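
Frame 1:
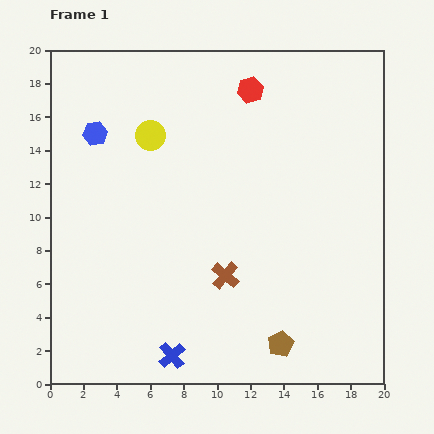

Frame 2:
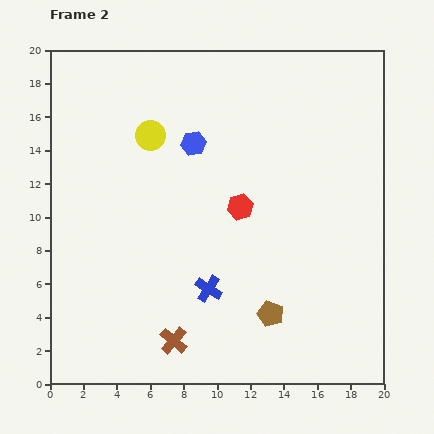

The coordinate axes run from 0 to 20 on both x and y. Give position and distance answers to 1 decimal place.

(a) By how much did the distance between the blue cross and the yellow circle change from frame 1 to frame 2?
-3.5

Distance in frame 1: 13.3. Distance in frame 2: 9.8.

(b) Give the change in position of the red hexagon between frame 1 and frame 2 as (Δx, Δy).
(-0.6, -7.0)

The red hexagon was at (12.0, 17.6) in frame 1 and (11.4, 10.6) in frame 2.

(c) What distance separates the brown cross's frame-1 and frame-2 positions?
5.0

The brown cross moved from (10.5, 6.5) to (7.4, 2.6), a distance of √(3.1² + 3.9²) ≈ 5.0.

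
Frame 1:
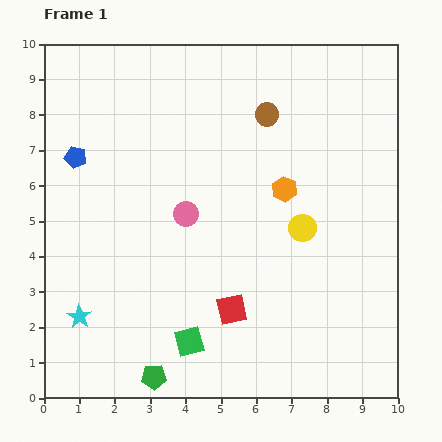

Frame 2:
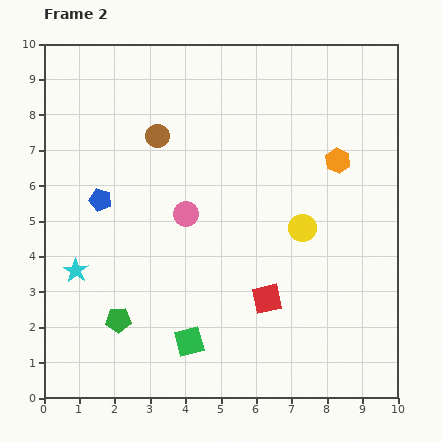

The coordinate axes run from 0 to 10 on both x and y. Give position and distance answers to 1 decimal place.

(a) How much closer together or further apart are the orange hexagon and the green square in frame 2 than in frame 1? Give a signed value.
+1.5

Distance in frame 1: 5.1. Distance in frame 2: 6.6.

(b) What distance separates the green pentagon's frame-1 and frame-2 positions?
1.9

The green pentagon moved from (3.1, 0.6) to (2.1, 2.2), a distance of √(1.0² + 1.6²) ≈ 1.9.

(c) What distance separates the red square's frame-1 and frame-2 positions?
1.0

The red square moved from (5.3, 2.5) to (6.3, 2.8), a distance of √(1.0² + 0.3²) ≈ 1.0.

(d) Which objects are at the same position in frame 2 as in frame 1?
the yellow circle, the green square, the pink circle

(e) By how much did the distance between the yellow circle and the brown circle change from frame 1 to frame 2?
+1.5

Distance in frame 1: 3.4. Distance in frame 2: 4.9.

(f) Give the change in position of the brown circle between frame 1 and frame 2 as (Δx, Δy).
(-3.1, -0.6)

The brown circle was at (6.3, 8.0) in frame 1 and (3.2, 7.4) in frame 2.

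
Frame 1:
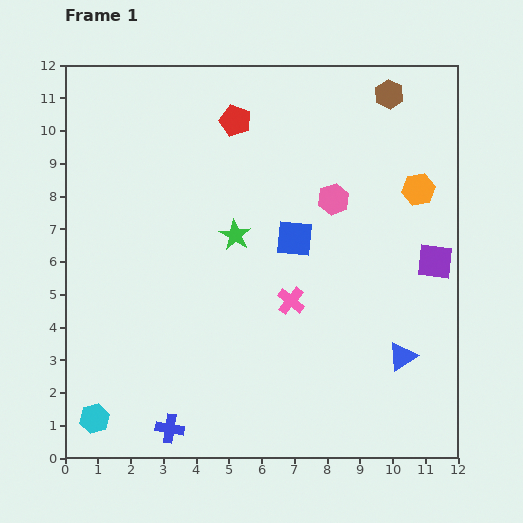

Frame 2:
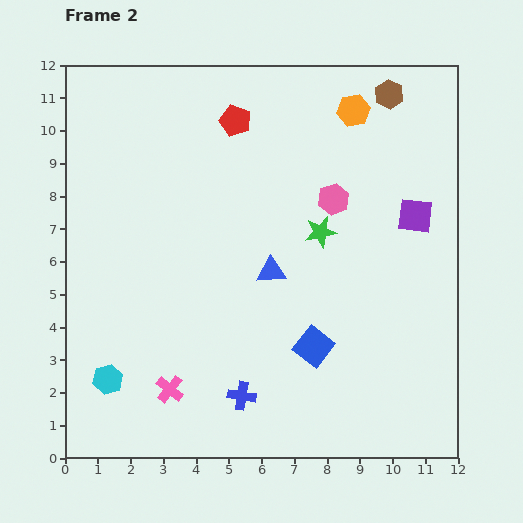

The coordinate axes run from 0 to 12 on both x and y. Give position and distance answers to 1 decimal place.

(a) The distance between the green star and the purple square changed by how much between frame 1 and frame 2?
-3.3

Distance in frame 1: 6.2. Distance in frame 2: 2.9.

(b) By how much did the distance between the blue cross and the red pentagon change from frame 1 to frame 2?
-1.2

Distance in frame 1: 9.6. Distance in frame 2: 8.4.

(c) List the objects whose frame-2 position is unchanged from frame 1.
the brown hexagon, the red pentagon, the pink hexagon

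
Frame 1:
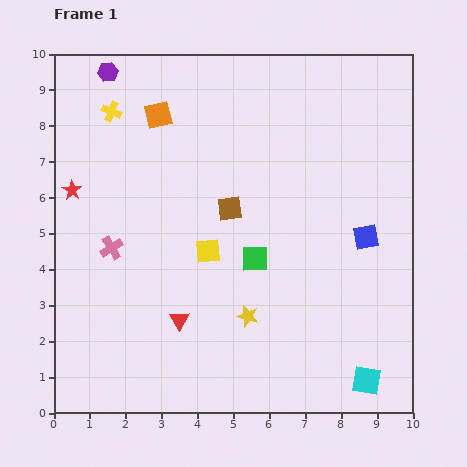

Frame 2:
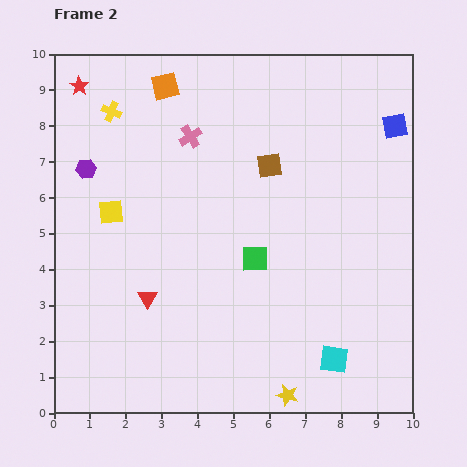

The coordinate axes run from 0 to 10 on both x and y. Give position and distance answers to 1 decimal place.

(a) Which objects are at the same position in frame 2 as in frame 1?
the green square, the yellow cross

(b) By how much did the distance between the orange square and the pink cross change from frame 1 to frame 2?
-2.3

Distance in frame 1: 3.9. Distance in frame 2: 1.6.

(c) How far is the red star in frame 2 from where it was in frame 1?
2.9

The red star moved from (0.5, 6.2) to (0.7, 9.1), a distance of √(0.2² + 2.9²) ≈ 2.9.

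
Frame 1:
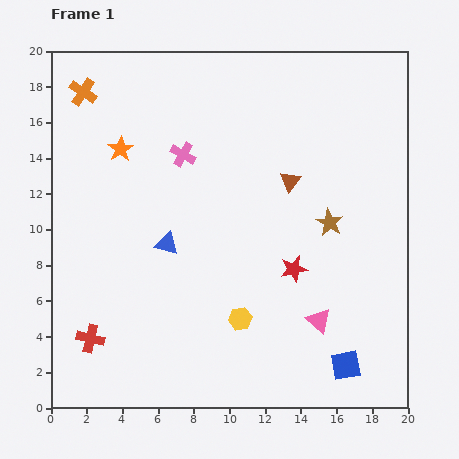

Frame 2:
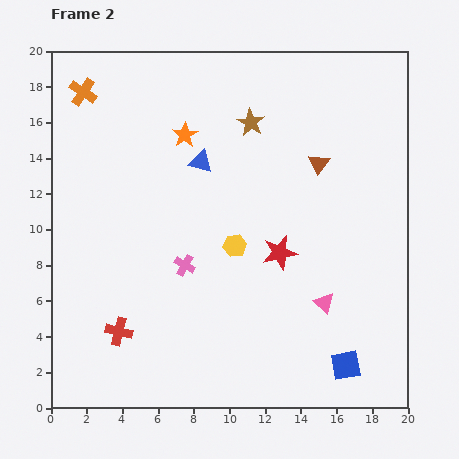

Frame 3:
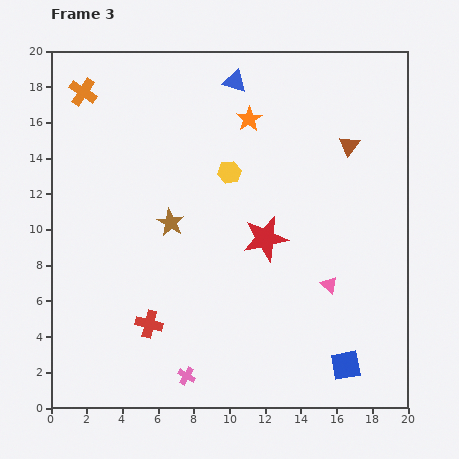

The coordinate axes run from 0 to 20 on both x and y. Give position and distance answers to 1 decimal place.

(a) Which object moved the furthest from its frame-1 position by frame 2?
the brown star

(moved 7.1; next 6.2)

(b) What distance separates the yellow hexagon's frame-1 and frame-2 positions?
4.1

The yellow hexagon moved from (10.6, 5.0) to (10.3, 9.1), a distance of √(0.3² + 4.1²) ≈ 4.1.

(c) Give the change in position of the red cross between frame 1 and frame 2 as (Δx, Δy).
(1.6, 0.4)

The red cross was at (2.2, 3.9) in frame 1 and (3.8, 4.3) in frame 2.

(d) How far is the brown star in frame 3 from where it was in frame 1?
8.9

The brown star moved from (15.6, 10.4) to (6.7, 10.4), a distance of √(8.9² + 0.0²) ≈ 8.9.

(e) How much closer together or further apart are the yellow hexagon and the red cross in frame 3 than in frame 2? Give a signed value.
+1.5

Distance in frame 2: 8.1. Distance in frame 3: 9.6.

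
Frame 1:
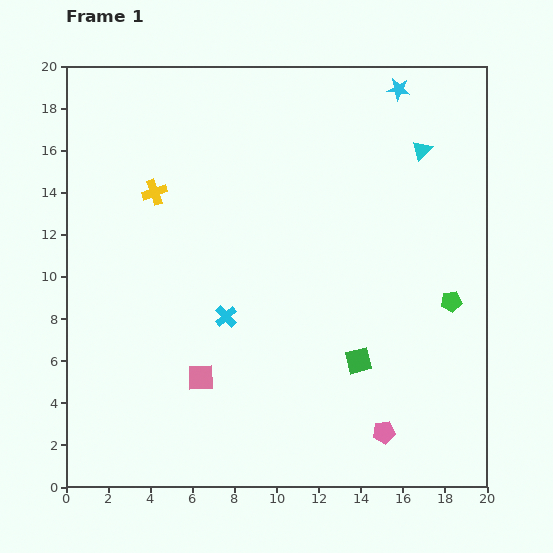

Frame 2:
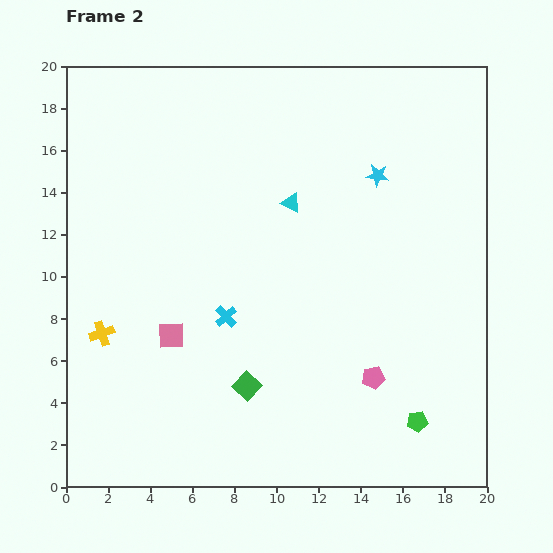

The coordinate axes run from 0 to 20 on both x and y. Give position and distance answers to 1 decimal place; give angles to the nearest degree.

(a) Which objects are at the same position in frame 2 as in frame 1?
the cyan cross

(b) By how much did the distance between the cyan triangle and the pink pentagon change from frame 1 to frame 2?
-4.3

Distance in frame 1: 13.5. Distance in frame 2: 9.2.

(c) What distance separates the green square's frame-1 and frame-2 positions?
5.4

The green square moved from (13.9, 6.0) to (8.6, 4.8), a distance of √(5.3² + 1.2²) ≈ 5.4.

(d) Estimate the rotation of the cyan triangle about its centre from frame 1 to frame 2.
46° counter-clockwise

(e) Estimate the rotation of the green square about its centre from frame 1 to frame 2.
34° counter-clockwise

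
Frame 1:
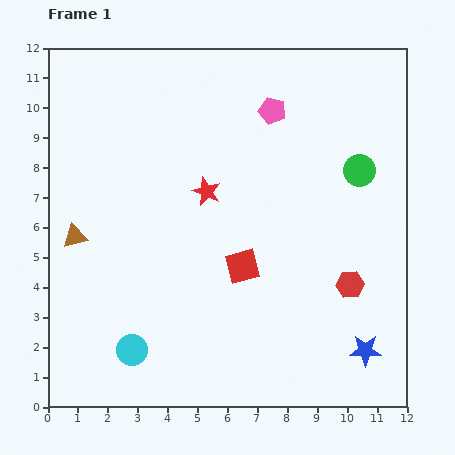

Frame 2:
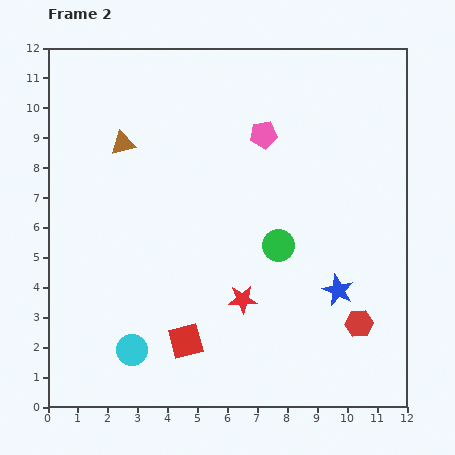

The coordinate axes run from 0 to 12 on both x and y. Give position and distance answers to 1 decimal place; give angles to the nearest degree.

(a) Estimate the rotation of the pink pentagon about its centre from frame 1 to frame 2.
22° counter-clockwise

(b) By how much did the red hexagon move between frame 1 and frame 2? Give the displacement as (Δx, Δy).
(0.3, -1.3)

The red hexagon was at (10.1, 4.1) in frame 1 and (10.4, 2.8) in frame 2.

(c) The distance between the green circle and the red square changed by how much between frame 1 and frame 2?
-0.5

Distance in frame 1: 5.0. Distance in frame 2: 4.5.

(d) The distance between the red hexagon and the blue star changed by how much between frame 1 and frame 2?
-1.0

Distance in frame 1: 2.3. Distance in frame 2: 1.3.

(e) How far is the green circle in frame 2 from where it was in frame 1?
3.7

The green circle moved from (10.4, 7.9) to (7.7, 5.4), a distance of √(2.7² + 2.5²) ≈ 3.7.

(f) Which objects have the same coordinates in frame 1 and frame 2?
the cyan circle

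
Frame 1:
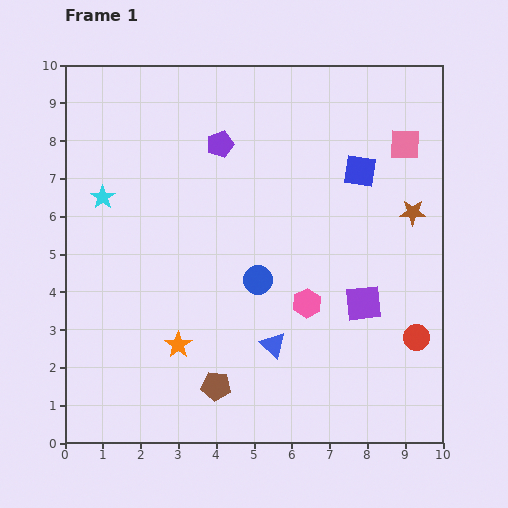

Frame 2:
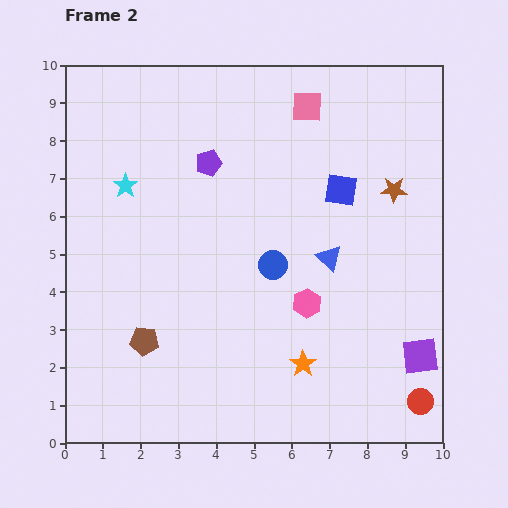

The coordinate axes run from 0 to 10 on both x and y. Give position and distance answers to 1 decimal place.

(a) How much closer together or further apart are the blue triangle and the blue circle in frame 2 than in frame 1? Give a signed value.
-0.2

Distance in frame 1: 1.7. Distance in frame 2: 1.5.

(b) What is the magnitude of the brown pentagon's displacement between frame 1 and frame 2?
2.2

The brown pentagon moved from (4.0, 1.5) to (2.1, 2.7), a distance of √(1.9² + 1.2²) ≈ 2.2.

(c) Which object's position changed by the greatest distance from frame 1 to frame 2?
the orange star

(moved 3.3; next 2.8)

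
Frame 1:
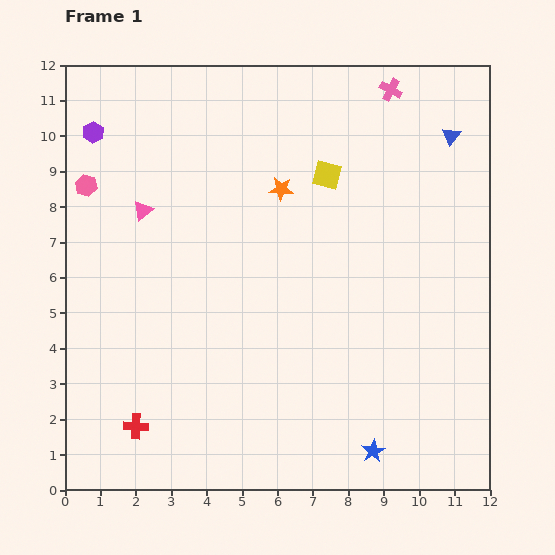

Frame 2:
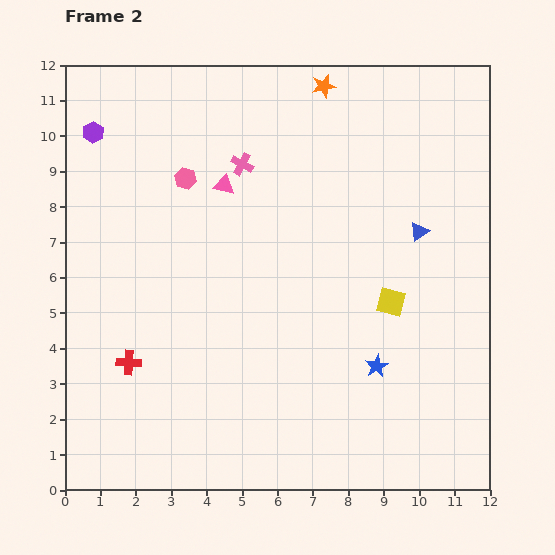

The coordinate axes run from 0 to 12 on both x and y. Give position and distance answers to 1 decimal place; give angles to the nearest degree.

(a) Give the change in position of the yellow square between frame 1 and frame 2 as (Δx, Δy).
(1.8, -3.6)

The yellow square was at (7.4, 8.9) in frame 1 and (9.2, 5.3) in frame 2.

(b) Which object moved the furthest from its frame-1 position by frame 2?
the pink cross

(moved 4.7; next 4.0)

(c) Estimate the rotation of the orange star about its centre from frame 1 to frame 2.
16° counter-clockwise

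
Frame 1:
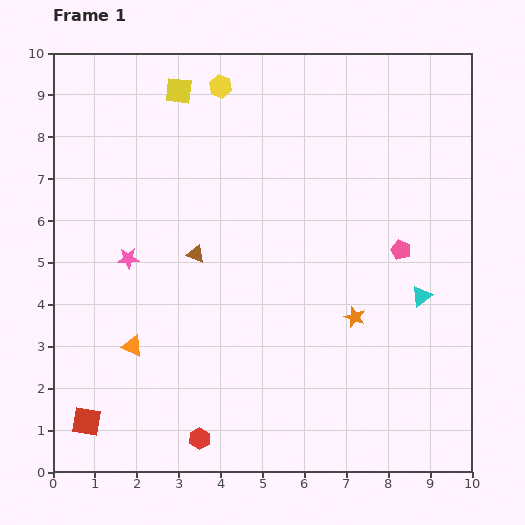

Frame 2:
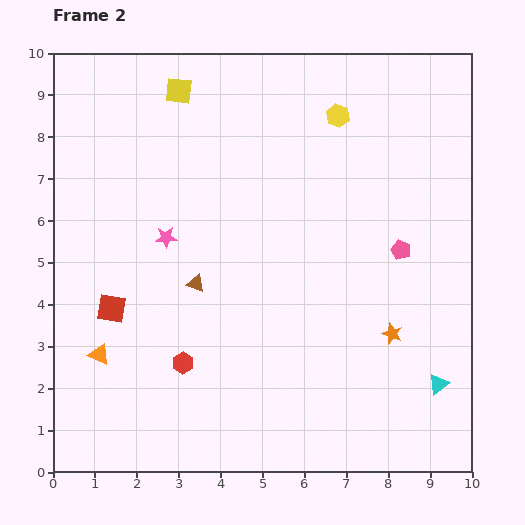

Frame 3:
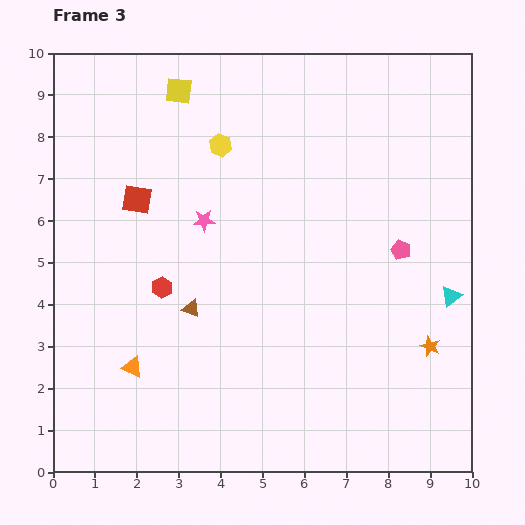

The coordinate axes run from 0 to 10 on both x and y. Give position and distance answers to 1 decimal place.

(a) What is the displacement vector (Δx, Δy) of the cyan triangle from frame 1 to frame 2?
(0.4, -2.1)

The cyan triangle was at (8.8, 4.2) in frame 1 and (9.2, 2.1) in frame 2.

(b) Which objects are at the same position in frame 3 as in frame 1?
the pink pentagon, the yellow square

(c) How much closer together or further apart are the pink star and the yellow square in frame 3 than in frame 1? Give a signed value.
-1.0

Distance in frame 1: 4.2. Distance in frame 3: 3.2.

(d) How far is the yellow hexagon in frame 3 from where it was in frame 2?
2.9

The yellow hexagon moved from (6.8, 8.5) to (4.0, 7.8), a distance of √(2.8² + 0.7²) ≈ 2.9.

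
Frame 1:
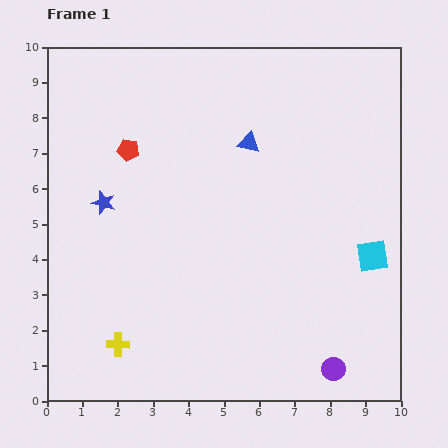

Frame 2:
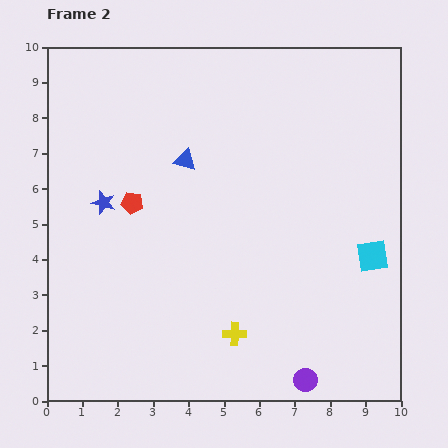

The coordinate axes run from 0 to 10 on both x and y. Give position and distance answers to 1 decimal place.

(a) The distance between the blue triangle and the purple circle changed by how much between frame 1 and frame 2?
+0.3

Distance in frame 1: 6.8. Distance in frame 2: 7.1.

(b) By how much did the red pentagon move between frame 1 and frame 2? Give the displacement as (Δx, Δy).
(0.1, -1.5)

The red pentagon was at (2.3, 7.1) in frame 1 and (2.4, 5.6) in frame 2.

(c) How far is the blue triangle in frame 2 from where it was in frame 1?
1.9

The blue triangle moved from (5.7, 7.3) to (3.9, 6.8), a distance of √(1.8² + 0.5²) ≈ 1.9.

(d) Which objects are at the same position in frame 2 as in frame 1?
the cyan square, the blue star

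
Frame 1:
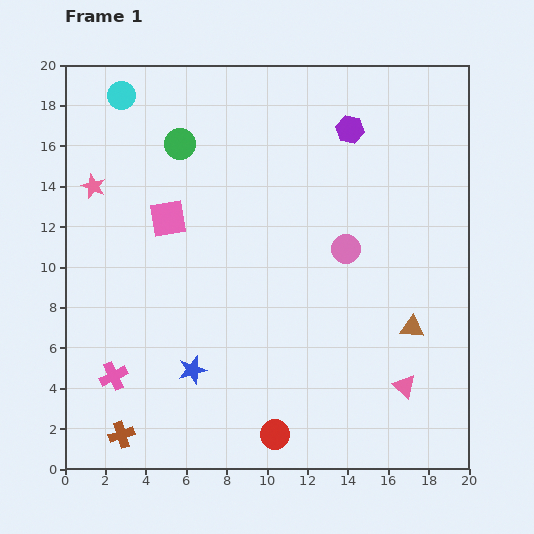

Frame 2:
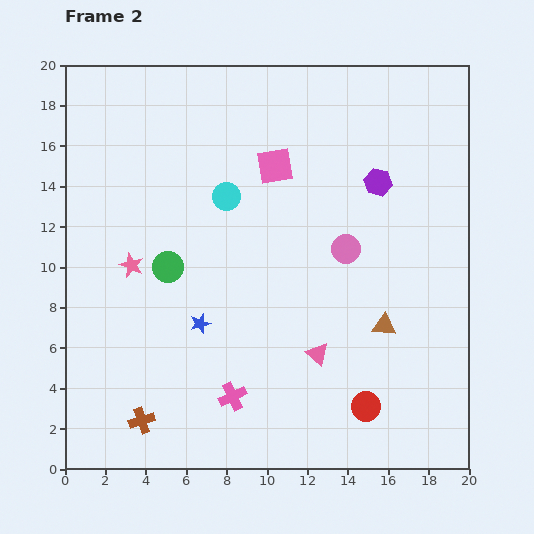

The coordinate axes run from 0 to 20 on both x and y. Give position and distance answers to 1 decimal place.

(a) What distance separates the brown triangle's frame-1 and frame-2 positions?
1.4

The brown triangle moved from (17.2, 7.0) to (15.8, 7.1), a distance of √(1.4² + 0.1²) ≈ 1.4.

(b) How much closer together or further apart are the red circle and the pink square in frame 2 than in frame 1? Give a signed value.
+0.8

Distance in frame 1: 11.9. Distance in frame 2: 12.7.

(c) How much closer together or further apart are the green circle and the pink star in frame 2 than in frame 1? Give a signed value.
-3.0

Distance in frame 1: 4.8. Distance in frame 2: 1.8.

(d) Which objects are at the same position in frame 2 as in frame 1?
the pink circle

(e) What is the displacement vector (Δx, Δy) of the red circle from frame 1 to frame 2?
(4.5, 1.4)

The red circle was at (10.4, 1.7) in frame 1 and (14.9, 3.1) in frame 2.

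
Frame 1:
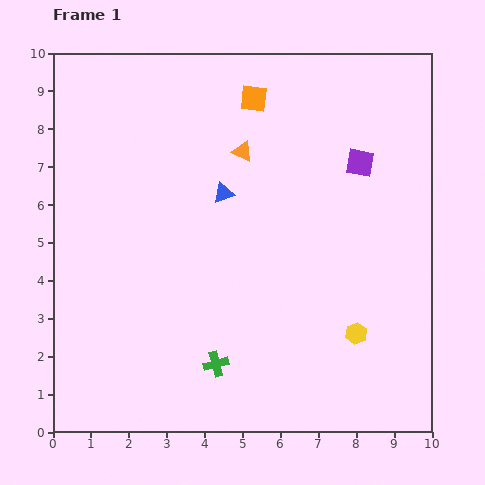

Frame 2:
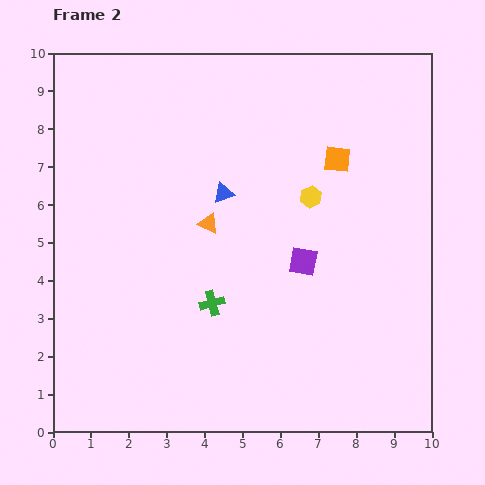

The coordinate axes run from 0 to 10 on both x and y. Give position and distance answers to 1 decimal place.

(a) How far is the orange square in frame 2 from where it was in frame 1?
2.7

The orange square moved from (5.3, 8.8) to (7.5, 7.2), a distance of √(2.2² + 1.6²) ≈ 2.7.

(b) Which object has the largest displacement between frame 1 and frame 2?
the yellow hexagon

(moved 3.8; next 3.0)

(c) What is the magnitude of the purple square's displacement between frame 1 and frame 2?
3.0

The purple square moved from (8.1, 7.1) to (6.6, 4.5), a distance of √(1.5² + 2.6²) ≈ 3.0.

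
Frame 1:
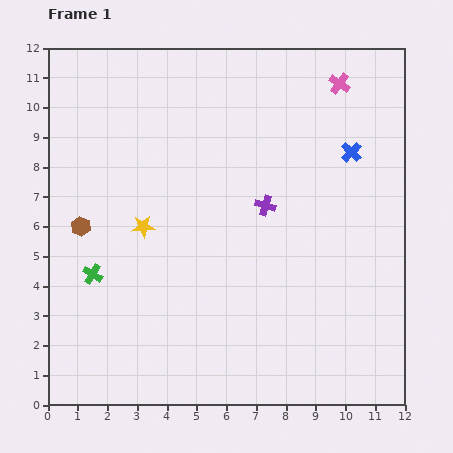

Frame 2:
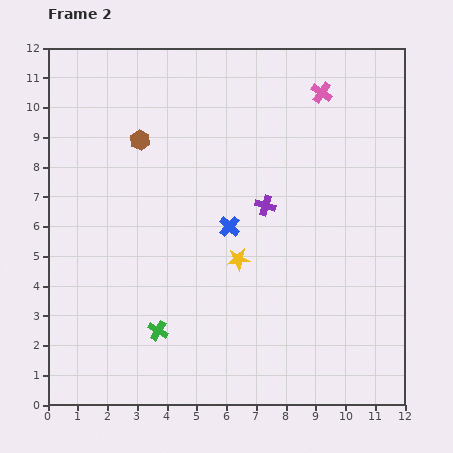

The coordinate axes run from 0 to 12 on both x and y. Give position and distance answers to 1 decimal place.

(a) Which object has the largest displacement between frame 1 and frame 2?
the blue cross

(moved 4.8; next 3.5)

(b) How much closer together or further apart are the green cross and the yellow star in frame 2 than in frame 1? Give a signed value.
+1.3

Distance in frame 1: 2.3. Distance in frame 2: 3.6.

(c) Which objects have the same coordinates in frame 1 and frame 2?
the purple cross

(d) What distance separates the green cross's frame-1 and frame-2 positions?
2.9

The green cross moved from (1.5, 4.4) to (3.7, 2.5), a distance of √(2.2² + 1.9²) ≈ 2.9.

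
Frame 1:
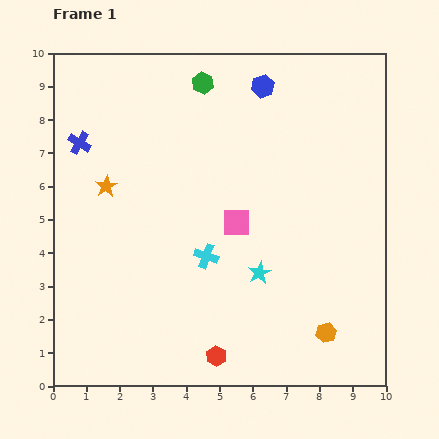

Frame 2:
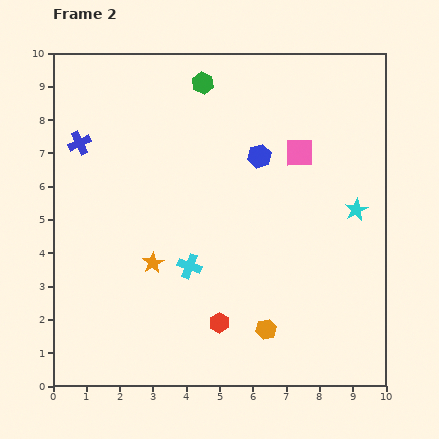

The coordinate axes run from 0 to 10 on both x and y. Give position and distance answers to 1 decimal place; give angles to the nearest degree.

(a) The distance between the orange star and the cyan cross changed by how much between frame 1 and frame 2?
-2.6

Distance in frame 1: 3.7. Distance in frame 2: 1.1.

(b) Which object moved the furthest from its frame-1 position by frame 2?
the cyan star

(moved 3.5; next 2.8)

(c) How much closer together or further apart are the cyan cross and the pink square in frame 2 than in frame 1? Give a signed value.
+3.4

Distance in frame 1: 1.3. Distance in frame 2: 4.7.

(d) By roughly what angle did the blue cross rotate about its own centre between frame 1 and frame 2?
34° clockwise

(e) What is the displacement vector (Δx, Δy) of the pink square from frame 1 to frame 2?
(1.9, 2.1)

The pink square was at (5.5, 4.9) in frame 1 and (7.4, 7.0) in frame 2.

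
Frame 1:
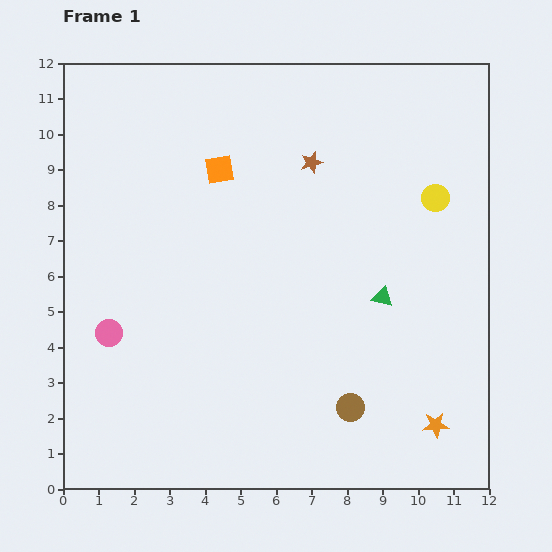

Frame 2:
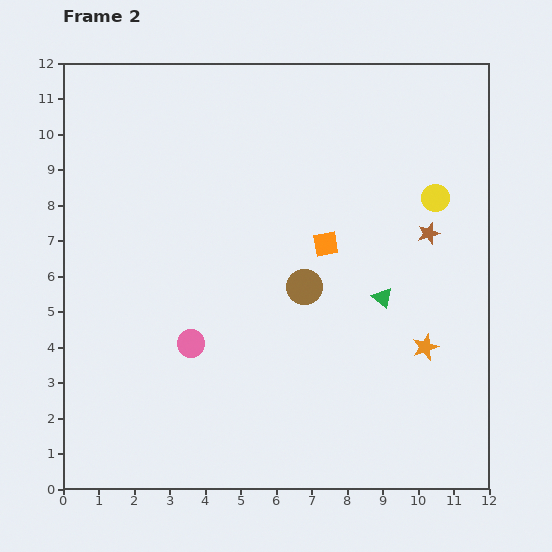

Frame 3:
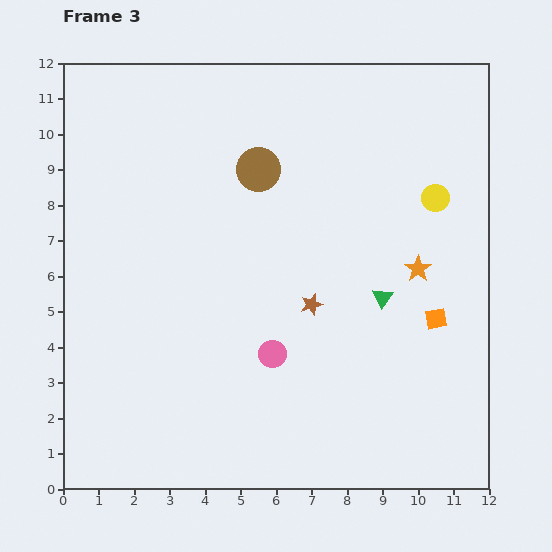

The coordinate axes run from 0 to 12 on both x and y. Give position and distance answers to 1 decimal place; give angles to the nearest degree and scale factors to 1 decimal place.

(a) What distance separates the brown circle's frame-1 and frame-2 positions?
3.6

The brown circle moved from (8.1, 2.3) to (6.8, 5.7), a distance of √(1.3² + 3.4²) ≈ 3.6.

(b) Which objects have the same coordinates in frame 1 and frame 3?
the green triangle, the yellow circle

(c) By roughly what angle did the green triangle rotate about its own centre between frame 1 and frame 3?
50° clockwise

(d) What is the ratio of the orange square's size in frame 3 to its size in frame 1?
0.7×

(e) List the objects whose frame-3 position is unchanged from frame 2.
the green triangle, the yellow circle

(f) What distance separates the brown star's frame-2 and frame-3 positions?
3.9

The brown star moved from (10.3, 7.2) to (7.0, 5.2), a distance of √(3.3² + 2.0²) ≈ 3.9.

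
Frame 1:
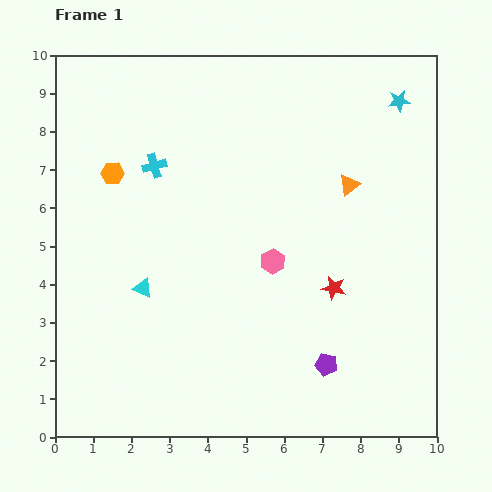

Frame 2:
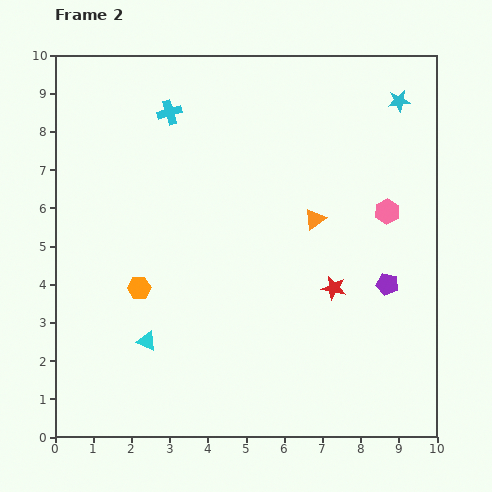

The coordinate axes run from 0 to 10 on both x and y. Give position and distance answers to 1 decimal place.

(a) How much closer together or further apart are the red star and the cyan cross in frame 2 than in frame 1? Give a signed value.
+0.6

Distance in frame 1: 5.7. Distance in frame 2: 6.3.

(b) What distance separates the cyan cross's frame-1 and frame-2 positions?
1.5

The cyan cross moved from (2.6, 7.1) to (3.0, 8.5), a distance of √(0.4² + 1.4²) ≈ 1.5.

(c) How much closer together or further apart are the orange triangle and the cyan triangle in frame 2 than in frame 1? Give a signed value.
-0.6

Distance in frame 1: 6.0. Distance in frame 2: 5.4.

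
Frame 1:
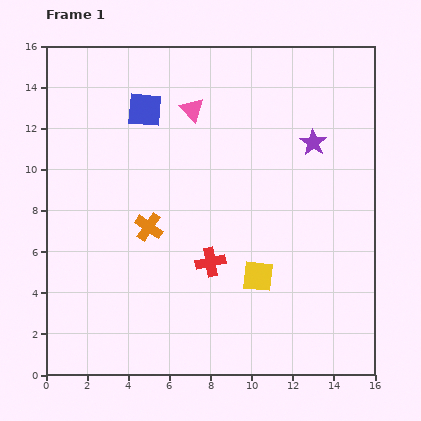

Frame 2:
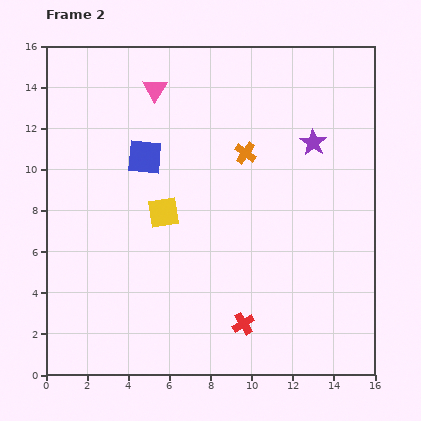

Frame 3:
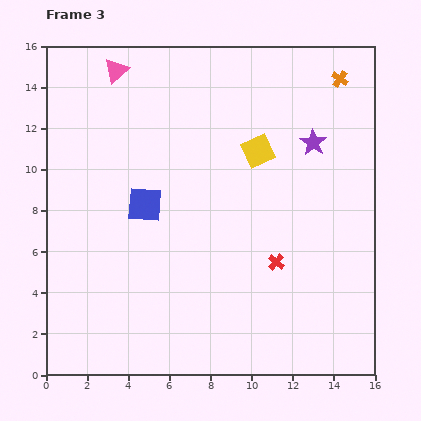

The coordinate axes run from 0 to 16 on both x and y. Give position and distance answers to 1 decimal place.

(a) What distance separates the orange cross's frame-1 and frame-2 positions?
5.9

The orange cross moved from (5.0, 7.2) to (9.7, 10.8), a distance of √(4.7² + 3.6²) ≈ 5.9.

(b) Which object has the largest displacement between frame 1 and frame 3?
the orange cross

(moved 11.8; next 6.1)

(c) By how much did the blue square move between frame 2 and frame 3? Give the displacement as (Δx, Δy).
(0.0, -2.3)

The blue square was at (4.8, 10.6) in frame 2 and (4.8, 8.3) in frame 3.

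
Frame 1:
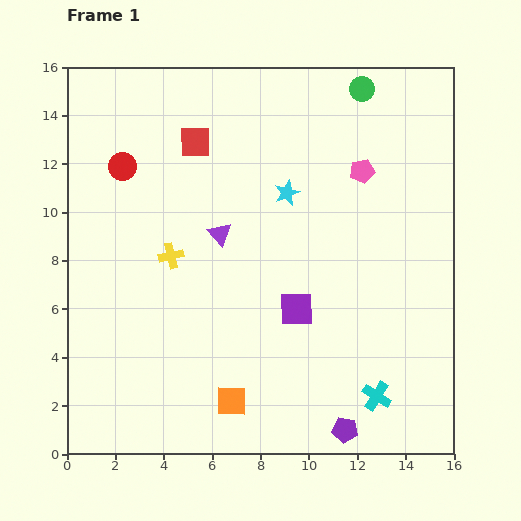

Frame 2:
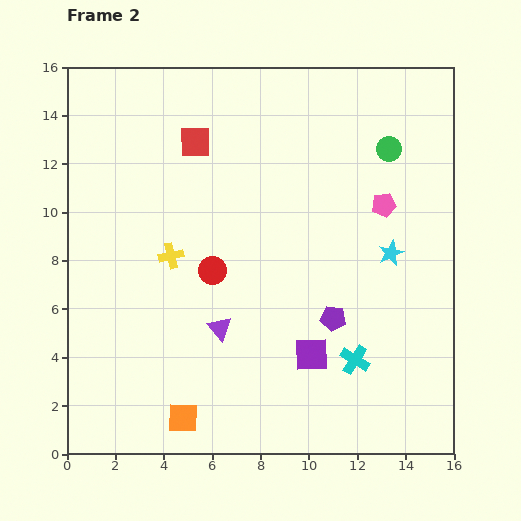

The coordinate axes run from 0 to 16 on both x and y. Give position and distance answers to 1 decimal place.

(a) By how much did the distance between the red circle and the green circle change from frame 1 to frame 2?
-1.6

Distance in frame 1: 10.4. Distance in frame 2: 8.8.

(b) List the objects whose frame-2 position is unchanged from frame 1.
the yellow cross, the red square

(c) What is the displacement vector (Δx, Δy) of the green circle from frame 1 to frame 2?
(1.1, -2.5)

The green circle was at (12.2, 15.1) in frame 1 and (13.3, 12.6) in frame 2.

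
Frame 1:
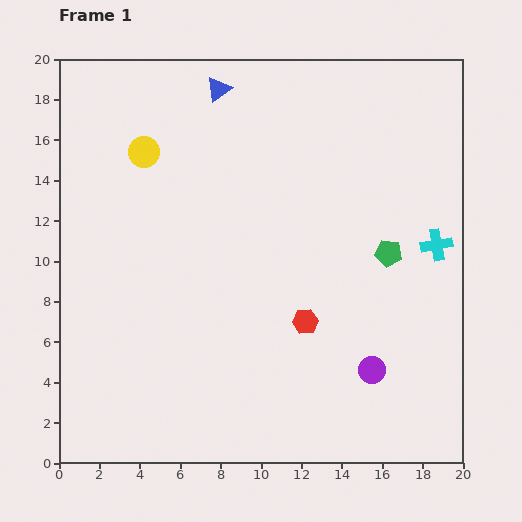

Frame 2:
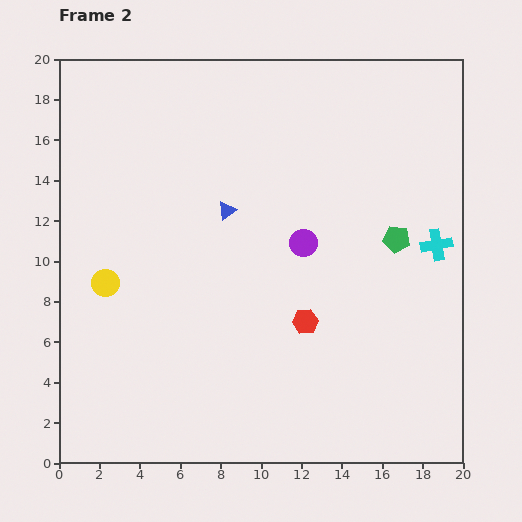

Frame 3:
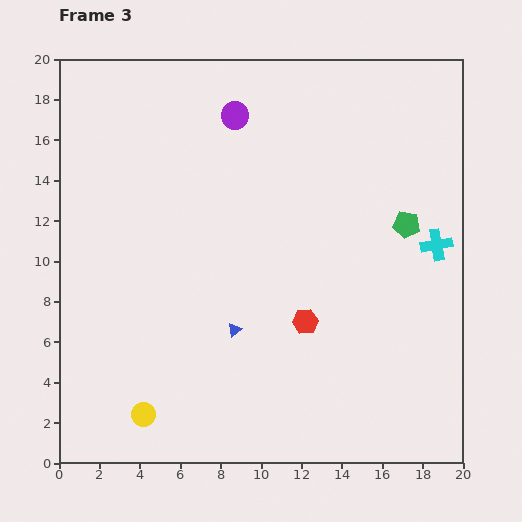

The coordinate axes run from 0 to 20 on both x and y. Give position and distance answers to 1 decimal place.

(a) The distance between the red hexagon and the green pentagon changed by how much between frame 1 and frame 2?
+0.8

Distance in frame 1: 5.3. Distance in frame 2: 6.1.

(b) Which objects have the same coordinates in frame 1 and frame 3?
the cyan cross, the red hexagon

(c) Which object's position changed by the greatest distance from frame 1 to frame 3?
the purple circle

(moved 14.3; next 13.0)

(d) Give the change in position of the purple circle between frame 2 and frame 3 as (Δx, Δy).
(-3.4, 6.3)

The purple circle was at (12.1, 10.9) in frame 2 and (8.7, 17.2) in frame 3.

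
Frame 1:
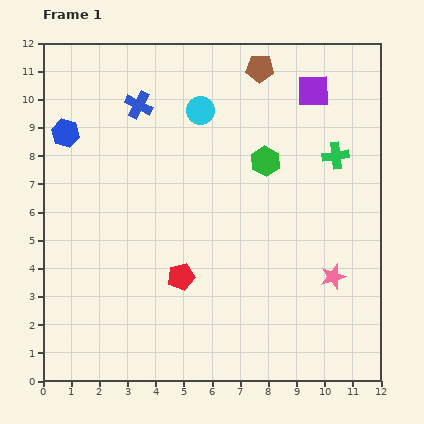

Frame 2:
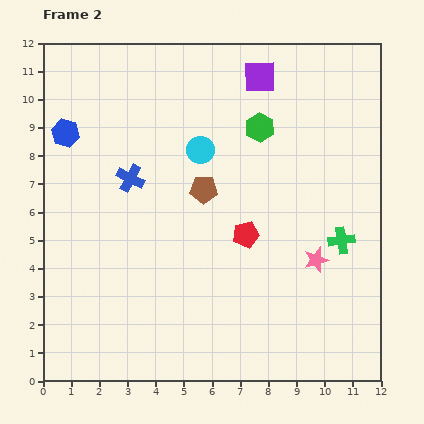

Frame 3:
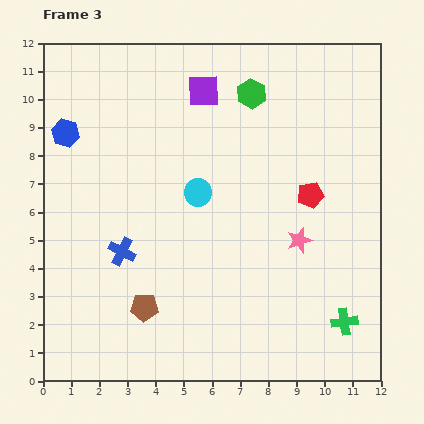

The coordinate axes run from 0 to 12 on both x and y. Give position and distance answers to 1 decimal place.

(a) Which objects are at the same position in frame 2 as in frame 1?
the blue hexagon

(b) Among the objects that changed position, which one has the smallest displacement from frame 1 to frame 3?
the pink star

(moved 1.8)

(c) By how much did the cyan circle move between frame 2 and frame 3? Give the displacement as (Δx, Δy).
(-0.1, -1.5)

The cyan circle was at (5.6, 8.2) in frame 2 and (5.5, 6.7) in frame 3.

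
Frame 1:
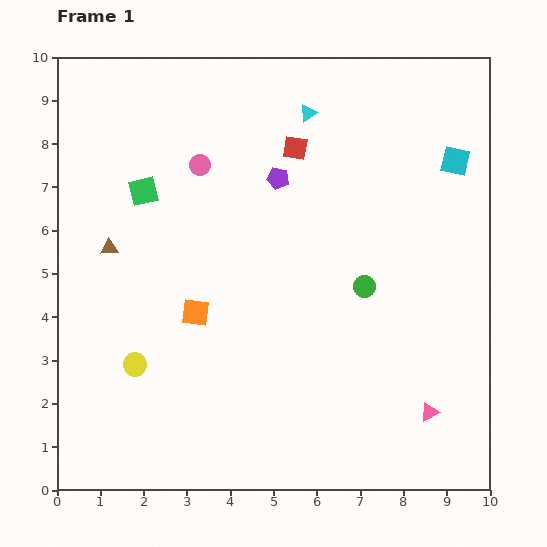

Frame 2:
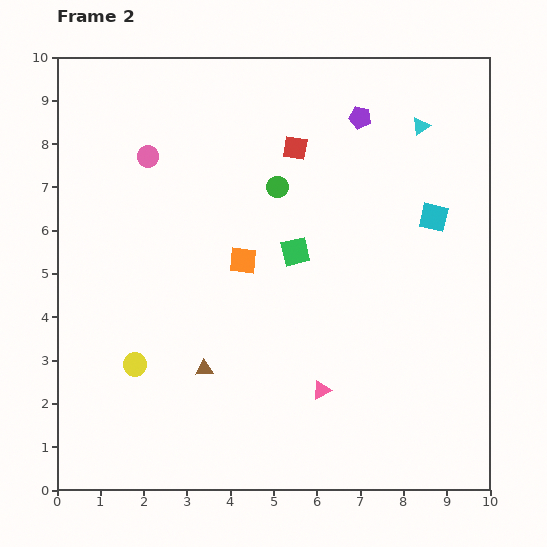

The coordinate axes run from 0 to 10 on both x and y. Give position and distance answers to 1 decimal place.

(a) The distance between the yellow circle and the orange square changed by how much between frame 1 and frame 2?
+1.7

Distance in frame 1: 1.8. Distance in frame 2: 3.5.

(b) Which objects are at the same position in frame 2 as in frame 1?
the red square, the yellow circle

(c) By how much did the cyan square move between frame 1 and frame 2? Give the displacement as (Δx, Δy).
(-0.5, -1.3)

The cyan square was at (9.2, 7.6) in frame 1 and (8.7, 6.3) in frame 2.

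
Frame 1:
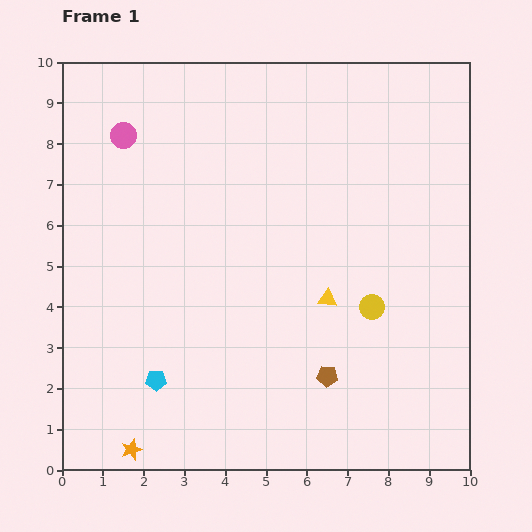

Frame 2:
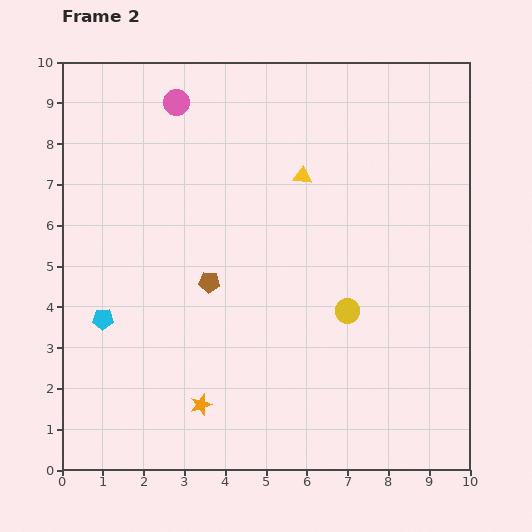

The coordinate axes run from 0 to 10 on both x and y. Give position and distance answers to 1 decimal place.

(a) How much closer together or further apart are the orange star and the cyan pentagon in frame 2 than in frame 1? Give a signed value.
+1.4

Distance in frame 1: 1.8. Distance in frame 2: 3.2.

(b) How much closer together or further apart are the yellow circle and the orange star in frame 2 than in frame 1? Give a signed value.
-2.6

Distance in frame 1: 6.9. Distance in frame 2: 4.3.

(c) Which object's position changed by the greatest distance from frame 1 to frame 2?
the brown pentagon

(moved 3.7; next 3.1)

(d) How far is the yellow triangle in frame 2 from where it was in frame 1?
3.1

The yellow triangle moved from (6.5, 4.2) to (5.9, 7.2), a distance of √(0.6² + 3.0²) ≈ 3.1.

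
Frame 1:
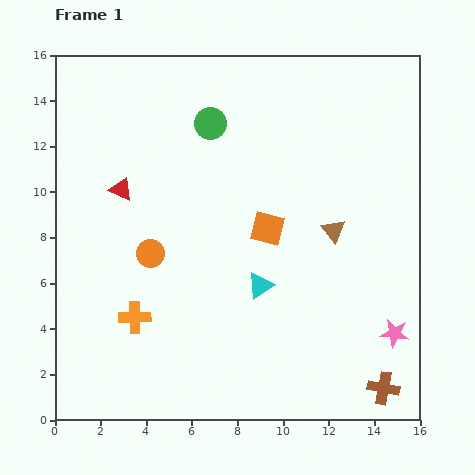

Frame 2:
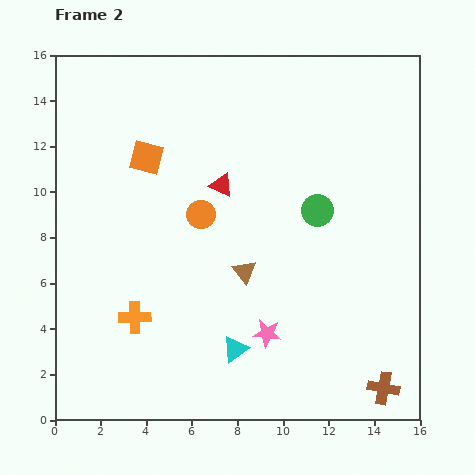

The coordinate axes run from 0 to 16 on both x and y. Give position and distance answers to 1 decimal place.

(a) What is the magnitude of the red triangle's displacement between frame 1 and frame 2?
4.4

The red triangle moved from (2.9, 10.1) to (7.3, 10.3), a distance of √(4.4² + 0.2²) ≈ 4.4.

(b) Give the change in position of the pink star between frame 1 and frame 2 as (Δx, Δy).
(-5.6, 0.0)

The pink star was at (14.9, 3.8) in frame 1 and (9.3, 3.8) in frame 2.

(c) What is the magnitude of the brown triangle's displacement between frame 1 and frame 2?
4.3

The brown triangle moved from (12.2, 8.3) to (8.3, 6.5), a distance of √(3.9² + 1.8²) ≈ 4.3.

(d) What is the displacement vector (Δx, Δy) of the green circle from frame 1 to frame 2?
(4.7, -3.8)

The green circle was at (6.8, 13.0) in frame 1 and (11.5, 9.2) in frame 2.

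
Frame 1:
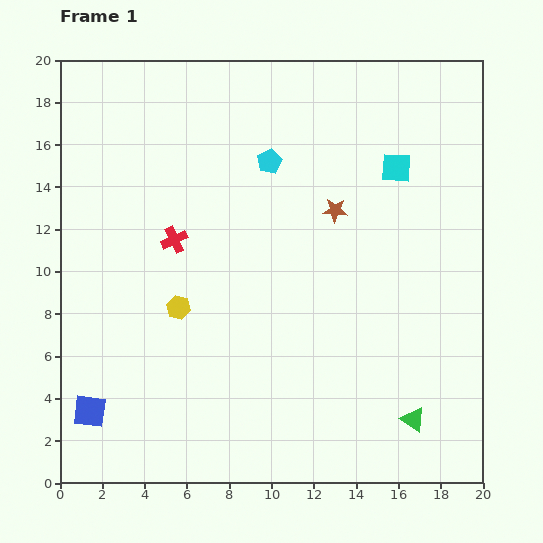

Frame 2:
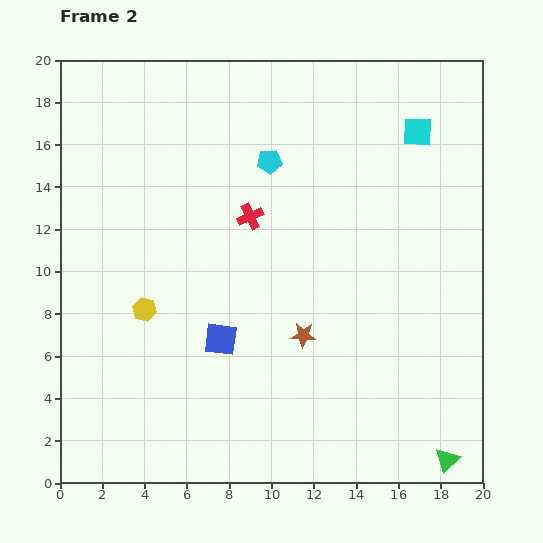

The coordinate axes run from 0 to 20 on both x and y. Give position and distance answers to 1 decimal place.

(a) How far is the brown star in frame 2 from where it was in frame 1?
6.1

The brown star moved from (13.0, 12.9) to (11.5, 7.0), a distance of √(1.5² + 5.9²) ≈ 6.1.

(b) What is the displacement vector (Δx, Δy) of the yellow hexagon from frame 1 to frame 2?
(-1.6, -0.1)

The yellow hexagon was at (5.6, 8.3) in frame 1 and (4.0, 8.2) in frame 2.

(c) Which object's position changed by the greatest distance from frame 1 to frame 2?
the blue square

(moved 7.1; next 6.1)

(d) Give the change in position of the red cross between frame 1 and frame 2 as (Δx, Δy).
(3.6, 1.1)

The red cross was at (5.4, 11.5) in frame 1 and (9.0, 12.6) in frame 2.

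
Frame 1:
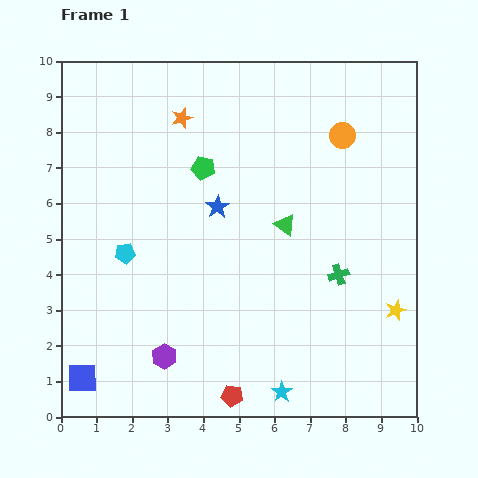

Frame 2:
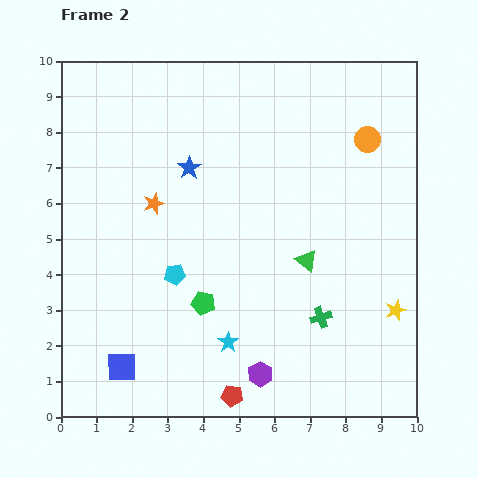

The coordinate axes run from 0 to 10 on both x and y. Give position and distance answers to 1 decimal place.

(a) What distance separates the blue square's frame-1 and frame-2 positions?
1.1

The blue square moved from (0.6, 1.1) to (1.7, 1.4), a distance of √(1.1² + 0.3²) ≈ 1.1.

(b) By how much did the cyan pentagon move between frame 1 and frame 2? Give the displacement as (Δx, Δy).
(1.4, -0.6)

The cyan pentagon was at (1.8, 4.6) in frame 1 and (3.2, 4.0) in frame 2.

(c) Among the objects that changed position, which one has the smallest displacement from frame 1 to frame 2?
the orange circle

(moved 0.7)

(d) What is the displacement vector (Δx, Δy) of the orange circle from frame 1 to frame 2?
(0.7, -0.1)

The orange circle was at (7.9, 7.9) in frame 1 and (8.6, 7.8) in frame 2.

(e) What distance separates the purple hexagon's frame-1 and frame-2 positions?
2.7

The purple hexagon moved from (2.9, 1.7) to (5.6, 1.2), a distance of √(2.7² + 0.5²) ≈ 2.7.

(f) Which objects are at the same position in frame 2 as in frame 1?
the yellow star, the red pentagon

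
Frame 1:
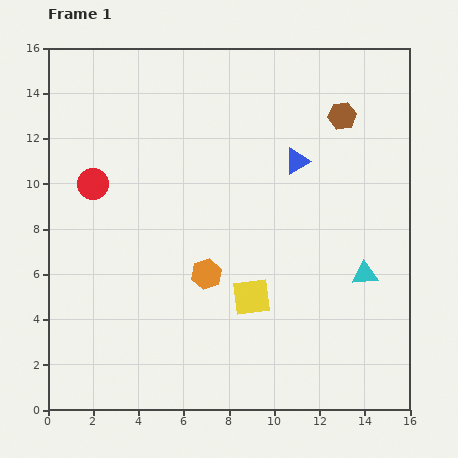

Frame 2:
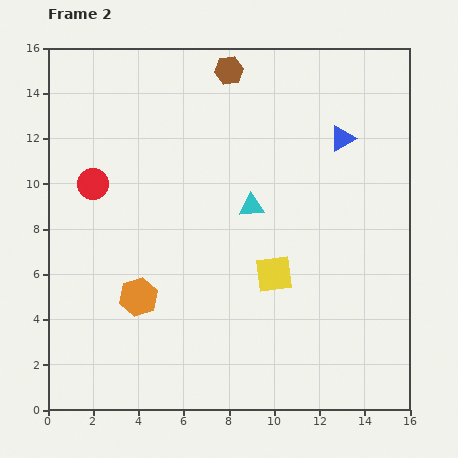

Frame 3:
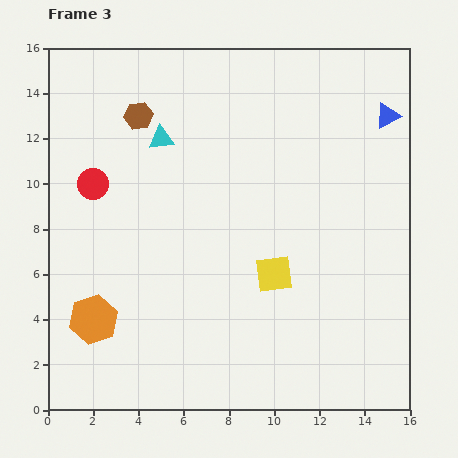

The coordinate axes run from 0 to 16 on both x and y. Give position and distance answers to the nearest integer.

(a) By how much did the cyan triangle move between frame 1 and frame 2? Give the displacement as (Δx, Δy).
(-5, 3)

The cyan triangle was at (14, 6) in frame 1 and (9, 9) in frame 2.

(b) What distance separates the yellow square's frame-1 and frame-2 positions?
1

The yellow square moved from (9, 5) to (10, 6), a distance of √(1² + 1²) ≈ 1.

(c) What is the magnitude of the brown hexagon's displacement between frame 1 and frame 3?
9

The brown hexagon moved from (13, 13) to (4, 13), a distance of √(9² + 0²) ≈ 9.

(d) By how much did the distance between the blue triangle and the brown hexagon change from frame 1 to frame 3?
+8

Distance in frame 1: 3. Distance in frame 3: 11.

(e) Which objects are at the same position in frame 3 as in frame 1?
the red circle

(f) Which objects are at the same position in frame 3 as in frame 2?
the red circle, the yellow square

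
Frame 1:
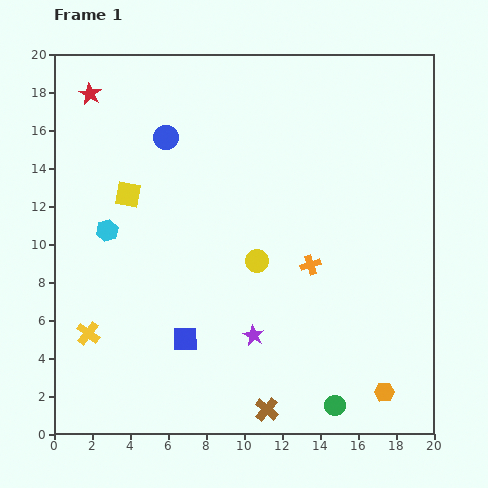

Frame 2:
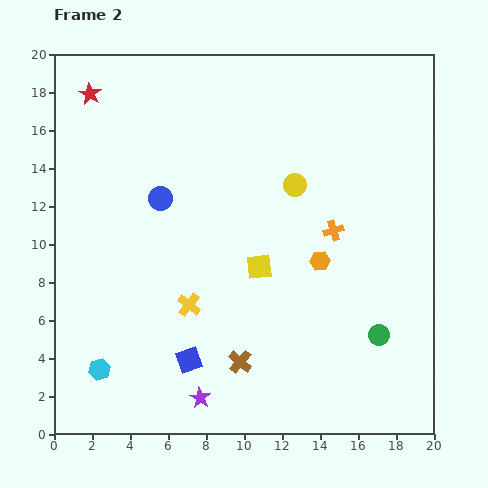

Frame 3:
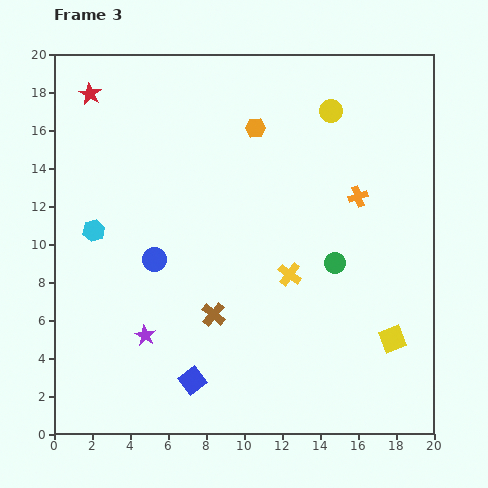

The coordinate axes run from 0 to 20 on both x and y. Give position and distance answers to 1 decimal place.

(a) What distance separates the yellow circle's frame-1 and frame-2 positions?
4.5

The yellow circle moved from (10.7, 9.1) to (12.7, 13.1), a distance of √(2.0² + 4.0²) ≈ 4.5.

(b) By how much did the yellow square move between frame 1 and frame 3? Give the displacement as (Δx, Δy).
(13.9, -7.6)

The yellow square was at (3.9, 12.6) in frame 1 and (17.8, 5.0) in frame 3.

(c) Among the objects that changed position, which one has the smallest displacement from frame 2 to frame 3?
the blue square

(moved 1.1)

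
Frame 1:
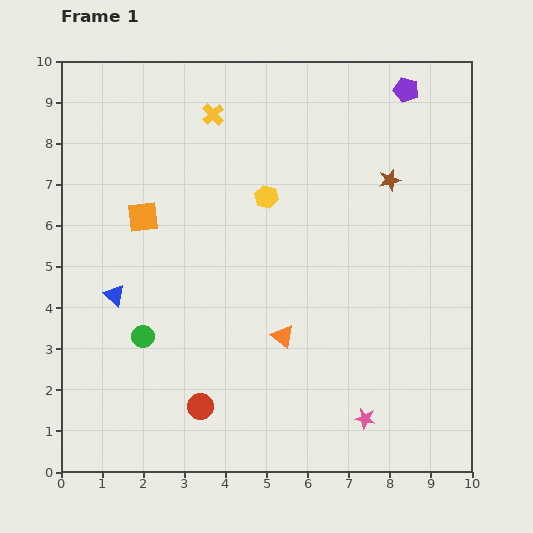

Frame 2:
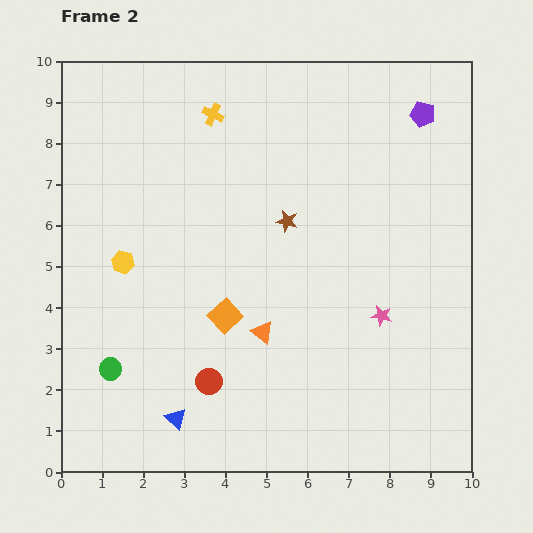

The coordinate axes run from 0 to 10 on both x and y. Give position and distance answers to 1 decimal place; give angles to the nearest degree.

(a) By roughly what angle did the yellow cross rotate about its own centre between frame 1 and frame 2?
22° counter-clockwise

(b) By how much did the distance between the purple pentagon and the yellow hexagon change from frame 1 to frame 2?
+3.8

Distance in frame 1: 4.3. Distance in frame 2: 8.1.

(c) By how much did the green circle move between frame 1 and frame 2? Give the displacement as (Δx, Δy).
(-0.8, -0.8)

The green circle was at (2.0, 3.3) in frame 1 and (1.2, 2.5) in frame 2.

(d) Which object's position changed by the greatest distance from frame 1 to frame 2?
the yellow hexagon

(moved 3.8; next 3.4)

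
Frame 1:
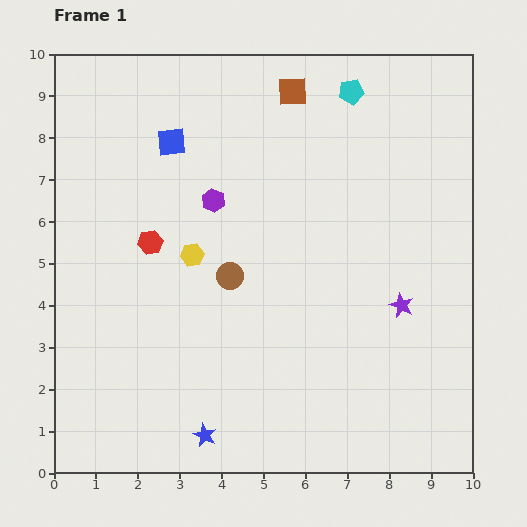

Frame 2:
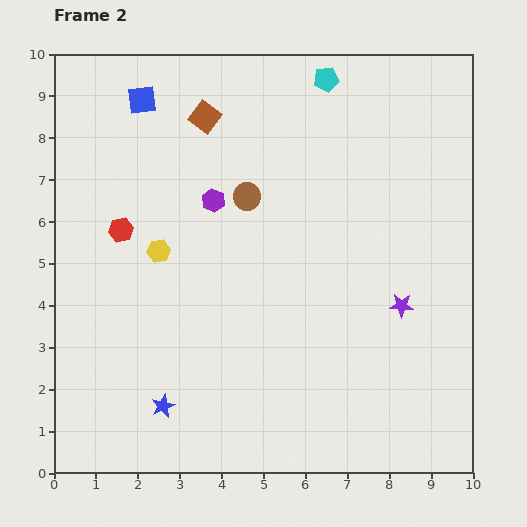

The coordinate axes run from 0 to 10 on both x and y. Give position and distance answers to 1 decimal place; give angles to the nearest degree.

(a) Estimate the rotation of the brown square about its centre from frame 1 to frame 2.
39° clockwise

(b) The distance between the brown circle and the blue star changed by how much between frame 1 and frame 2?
+1.6

Distance in frame 1: 3.8. Distance in frame 2: 5.4.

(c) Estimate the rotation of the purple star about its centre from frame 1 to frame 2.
22° counter-clockwise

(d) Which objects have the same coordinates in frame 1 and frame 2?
the purple hexagon, the purple star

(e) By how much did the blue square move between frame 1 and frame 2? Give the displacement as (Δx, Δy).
(-0.7, 1.0)

The blue square was at (2.8, 7.9) in frame 1 and (2.1, 8.9) in frame 2.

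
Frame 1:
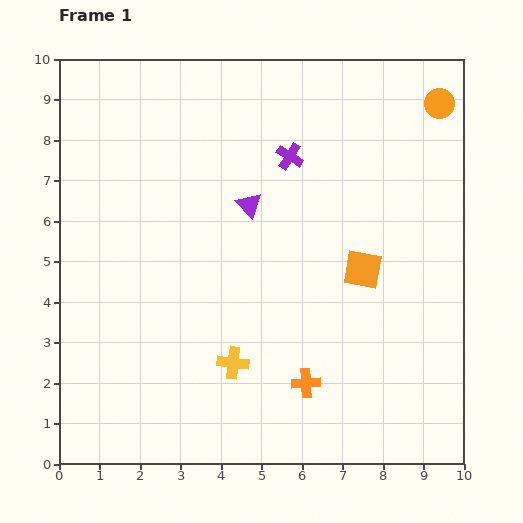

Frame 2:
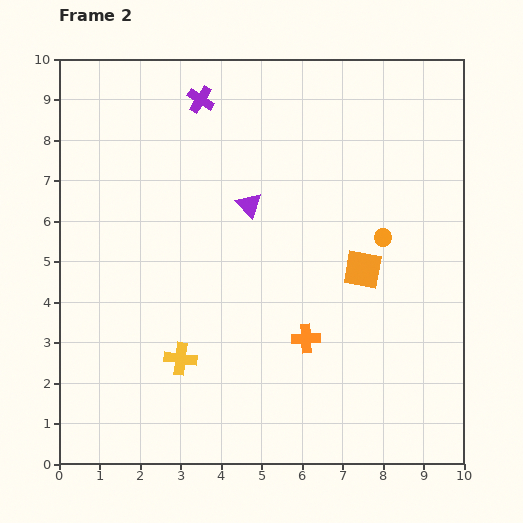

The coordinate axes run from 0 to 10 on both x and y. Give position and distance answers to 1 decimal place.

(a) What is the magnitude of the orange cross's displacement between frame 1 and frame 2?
1.1

The orange cross moved from (6.1, 2.0) to (6.1, 3.1), a distance of √(0.0² + 1.1²) ≈ 1.1.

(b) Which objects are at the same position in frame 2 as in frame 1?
the orange square, the purple triangle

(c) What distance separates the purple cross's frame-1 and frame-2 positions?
2.6

The purple cross moved from (5.7, 7.6) to (3.5, 9.0), a distance of √(2.2² + 1.4²) ≈ 2.6.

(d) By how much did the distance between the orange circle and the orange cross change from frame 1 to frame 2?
-4.5

Distance in frame 1: 7.6. Distance in frame 2: 3.1.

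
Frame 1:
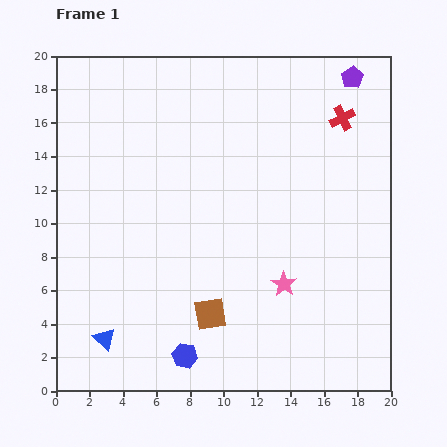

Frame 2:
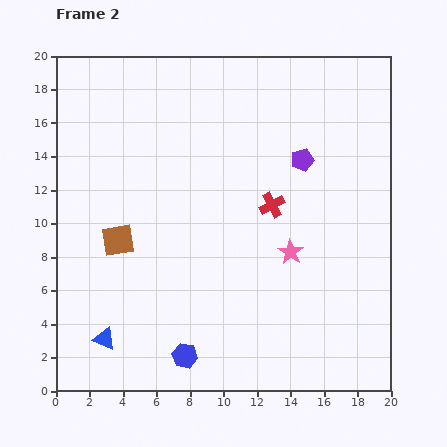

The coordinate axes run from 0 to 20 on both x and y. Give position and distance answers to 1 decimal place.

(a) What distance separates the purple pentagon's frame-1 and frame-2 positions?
5.7

The purple pentagon moved from (17.7, 18.7) to (14.7, 13.8), a distance of √(3.0² + 4.9²) ≈ 5.7.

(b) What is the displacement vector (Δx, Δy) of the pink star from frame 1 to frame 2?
(0.4, 1.9)

The pink star was at (13.6, 6.4) in frame 1 and (14.0, 8.3) in frame 2.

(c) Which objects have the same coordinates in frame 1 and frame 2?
the blue triangle, the blue hexagon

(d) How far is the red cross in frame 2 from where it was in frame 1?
6.7

The red cross moved from (17.1, 16.3) to (12.9, 11.1), a distance of √(4.2² + 5.2²) ≈ 6.7.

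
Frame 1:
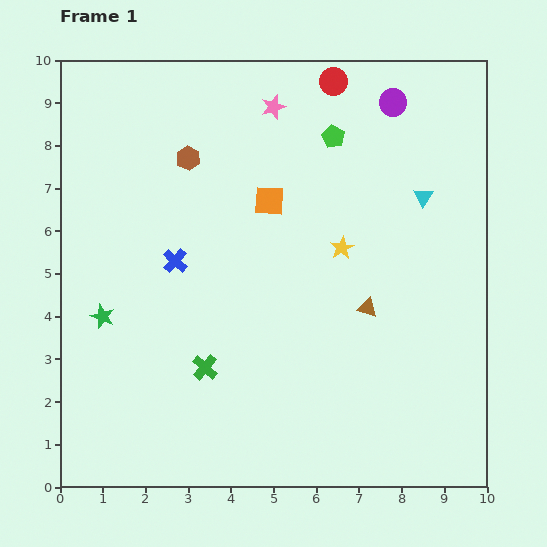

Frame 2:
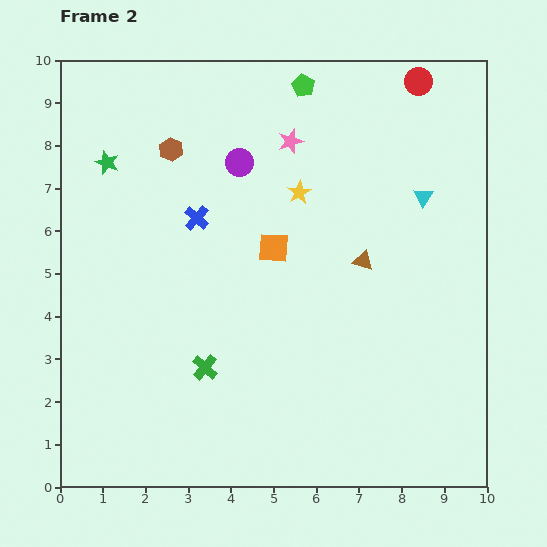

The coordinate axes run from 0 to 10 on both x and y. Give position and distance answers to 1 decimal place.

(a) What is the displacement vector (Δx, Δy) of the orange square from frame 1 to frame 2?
(0.1, -1.1)

The orange square was at (4.9, 6.7) in frame 1 and (5.0, 5.6) in frame 2.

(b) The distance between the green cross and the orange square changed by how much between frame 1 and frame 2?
-1.0

Distance in frame 1: 4.2. Distance in frame 2: 3.2.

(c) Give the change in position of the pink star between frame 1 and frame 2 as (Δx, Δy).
(0.4, -0.8)

The pink star was at (5.0, 8.9) in frame 1 and (5.4, 8.1) in frame 2.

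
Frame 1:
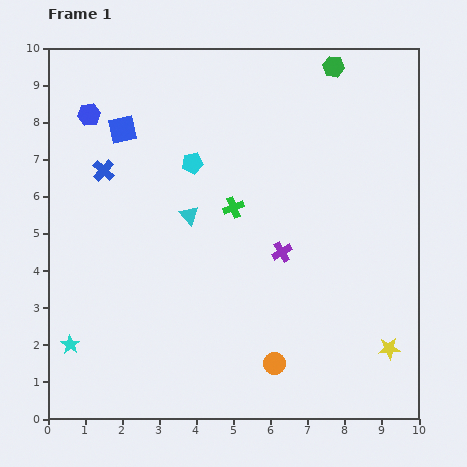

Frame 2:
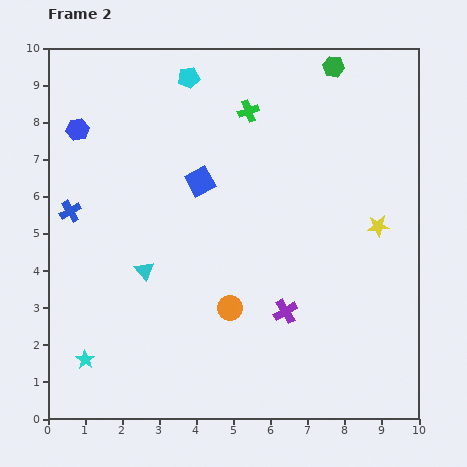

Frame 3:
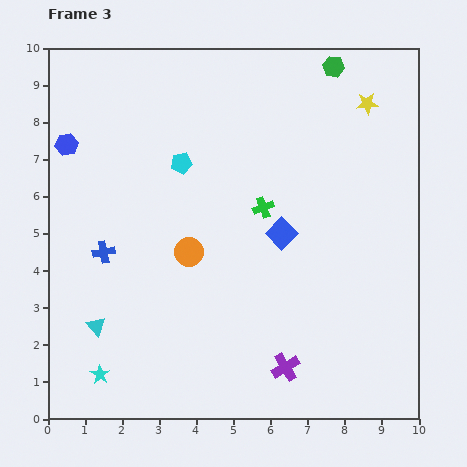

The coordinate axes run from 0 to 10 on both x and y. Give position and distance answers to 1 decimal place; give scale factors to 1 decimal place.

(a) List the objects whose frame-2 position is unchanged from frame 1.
the green hexagon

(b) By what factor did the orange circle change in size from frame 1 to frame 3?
1.3×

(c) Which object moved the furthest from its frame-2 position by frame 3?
the yellow star

(moved 3.3; next 2.6)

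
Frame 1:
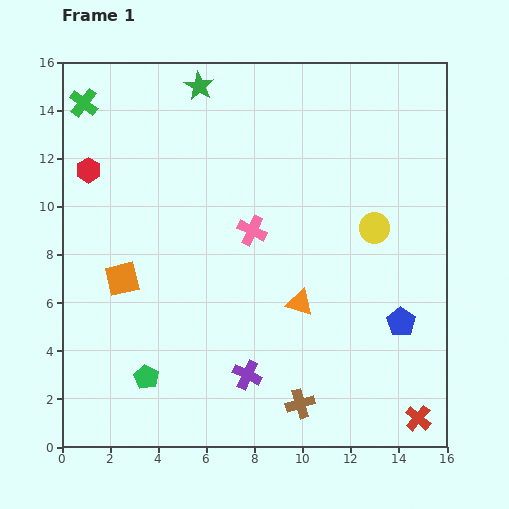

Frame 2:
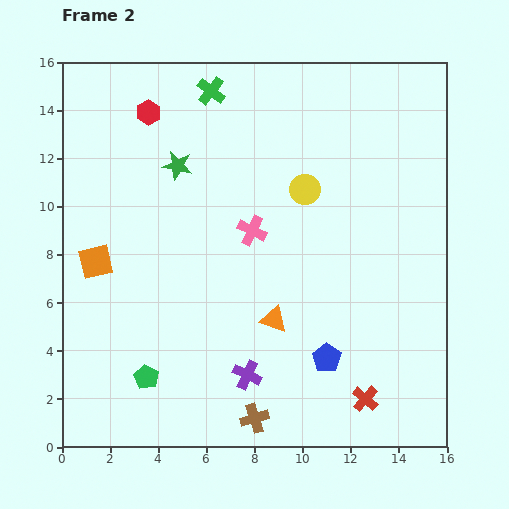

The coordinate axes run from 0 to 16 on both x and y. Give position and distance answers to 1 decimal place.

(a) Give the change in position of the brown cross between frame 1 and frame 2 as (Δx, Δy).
(-1.9, -0.6)

The brown cross was at (9.9, 1.8) in frame 1 and (8.0, 1.2) in frame 2.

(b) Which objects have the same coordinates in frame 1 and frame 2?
the pink cross, the purple cross, the green pentagon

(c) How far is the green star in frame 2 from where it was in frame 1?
3.4

The green star moved from (5.7, 15.0) to (4.8, 11.7), a distance of √(0.9² + 3.3²) ≈ 3.4.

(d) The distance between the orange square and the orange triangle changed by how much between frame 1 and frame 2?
+0.3

Distance in frame 1: 7.5. Distance in frame 2: 7.8.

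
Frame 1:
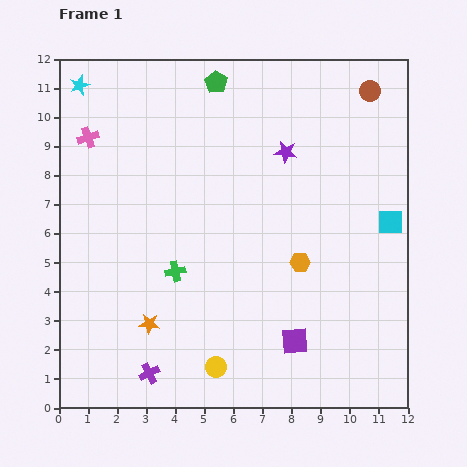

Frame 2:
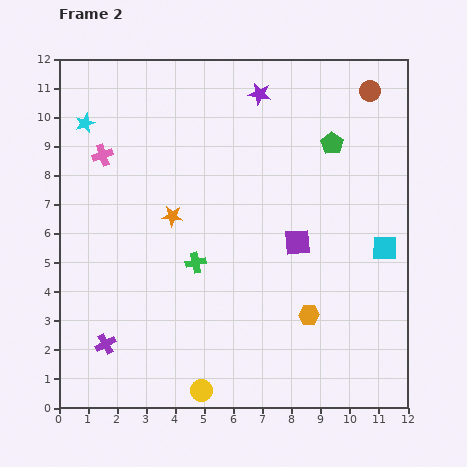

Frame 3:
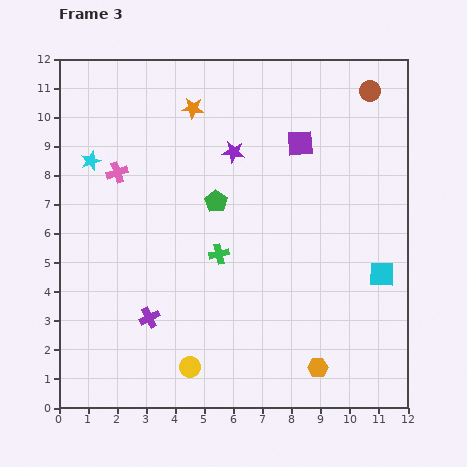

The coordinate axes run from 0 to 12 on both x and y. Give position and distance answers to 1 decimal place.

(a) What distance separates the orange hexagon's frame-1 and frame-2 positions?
1.8

The orange hexagon moved from (8.3, 5.0) to (8.6, 3.2), a distance of √(0.3² + 1.8²) ≈ 1.8.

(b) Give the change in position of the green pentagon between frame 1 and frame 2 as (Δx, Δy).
(4.0, -2.1)

The green pentagon was at (5.4, 11.2) in frame 1 and (9.4, 9.1) in frame 2.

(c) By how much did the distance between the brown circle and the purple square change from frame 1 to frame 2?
-3.2

Distance in frame 1: 9.0. Distance in frame 2: 5.8.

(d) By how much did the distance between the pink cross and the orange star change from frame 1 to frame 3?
-3.3

Distance in frame 1: 6.7. Distance in frame 3: 3.4.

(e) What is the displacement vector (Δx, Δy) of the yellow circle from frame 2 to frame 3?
(-0.4, 0.8)

The yellow circle was at (4.9, 0.6) in frame 2 and (4.5, 1.4) in frame 3.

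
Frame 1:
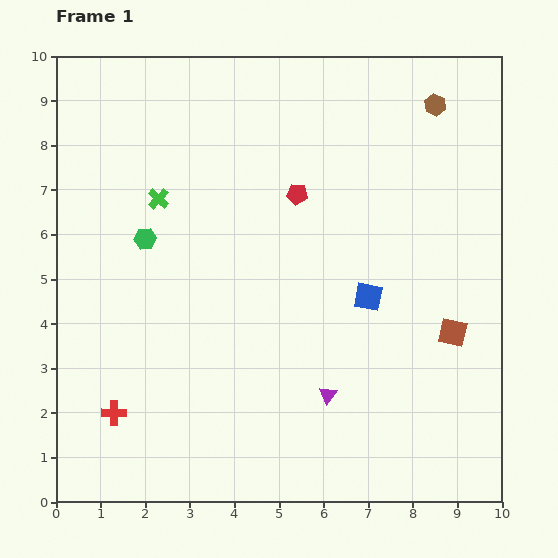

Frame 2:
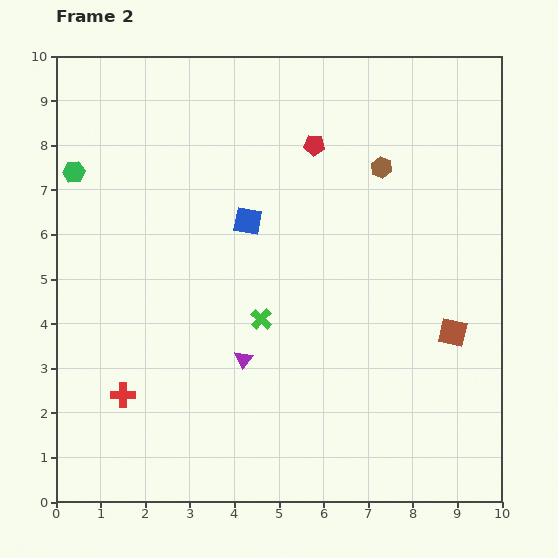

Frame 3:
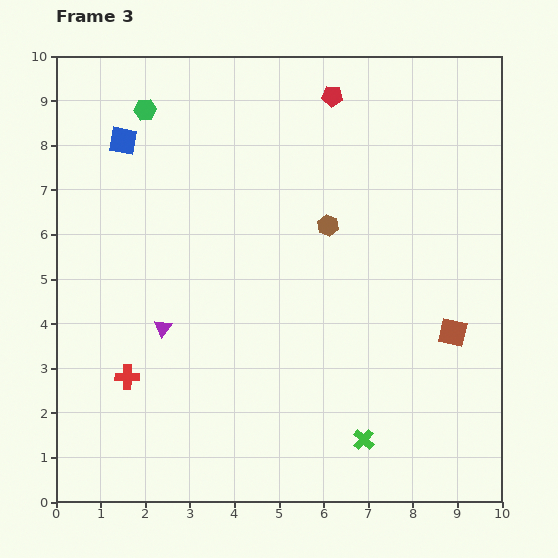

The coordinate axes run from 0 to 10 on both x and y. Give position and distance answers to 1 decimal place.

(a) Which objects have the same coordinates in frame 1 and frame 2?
the brown square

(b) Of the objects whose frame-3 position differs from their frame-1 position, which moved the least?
the red cross

(moved 0.9)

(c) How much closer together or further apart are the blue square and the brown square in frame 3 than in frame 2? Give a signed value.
+3.4

Distance in frame 2: 5.2. Distance in frame 3: 8.6.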